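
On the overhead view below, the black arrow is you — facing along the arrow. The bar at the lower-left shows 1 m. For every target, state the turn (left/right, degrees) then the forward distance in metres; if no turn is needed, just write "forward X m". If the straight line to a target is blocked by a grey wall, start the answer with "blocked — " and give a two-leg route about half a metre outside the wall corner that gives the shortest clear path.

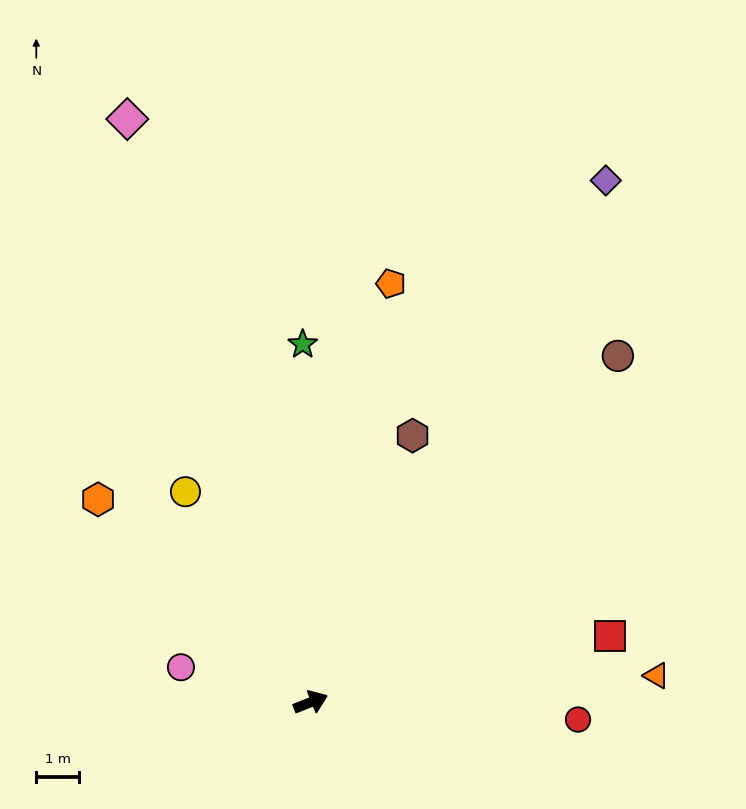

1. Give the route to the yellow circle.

turn left 99°, forward 5.8 m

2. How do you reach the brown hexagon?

turn left 47°, forward 6.7 m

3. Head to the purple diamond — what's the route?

turn left 39°, forward 14.1 m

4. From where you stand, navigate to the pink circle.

turn left 143°, forward 3.2 m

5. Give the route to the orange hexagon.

turn left 115°, forward 6.9 m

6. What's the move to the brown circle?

turn left 27°, forward 10.9 m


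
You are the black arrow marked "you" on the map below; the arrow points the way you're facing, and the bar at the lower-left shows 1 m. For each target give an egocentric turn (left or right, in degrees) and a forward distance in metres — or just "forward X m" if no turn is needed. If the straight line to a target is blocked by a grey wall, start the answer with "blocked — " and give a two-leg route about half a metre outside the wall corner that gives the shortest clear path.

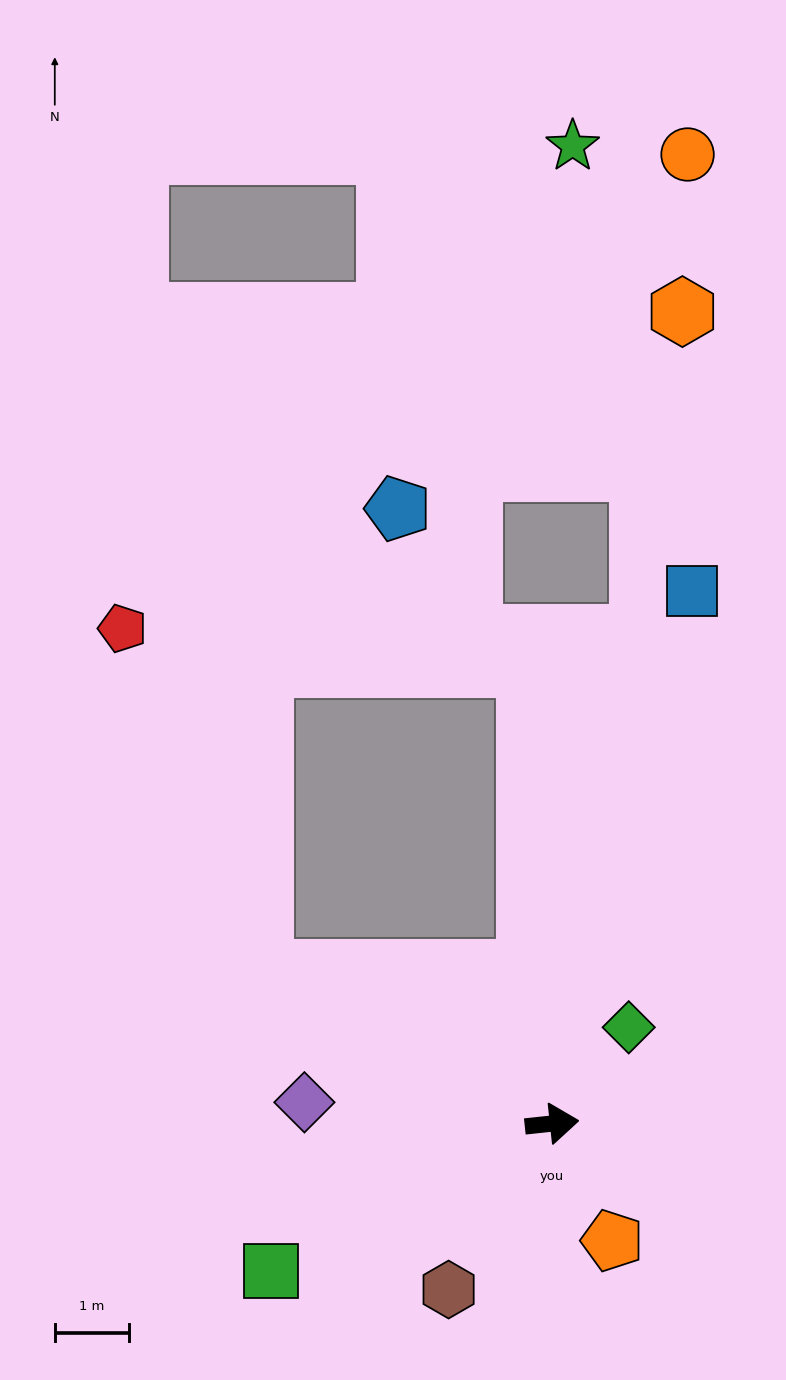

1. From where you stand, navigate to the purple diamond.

turn left 169°, forward 3.4 m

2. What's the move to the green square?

turn right 158°, forward 4.3 m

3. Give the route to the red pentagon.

blocked — turn left 146°, forward 4.4 m, then turn right 40°, forward 5.0 m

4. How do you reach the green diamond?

turn left 45°, forward 1.7 m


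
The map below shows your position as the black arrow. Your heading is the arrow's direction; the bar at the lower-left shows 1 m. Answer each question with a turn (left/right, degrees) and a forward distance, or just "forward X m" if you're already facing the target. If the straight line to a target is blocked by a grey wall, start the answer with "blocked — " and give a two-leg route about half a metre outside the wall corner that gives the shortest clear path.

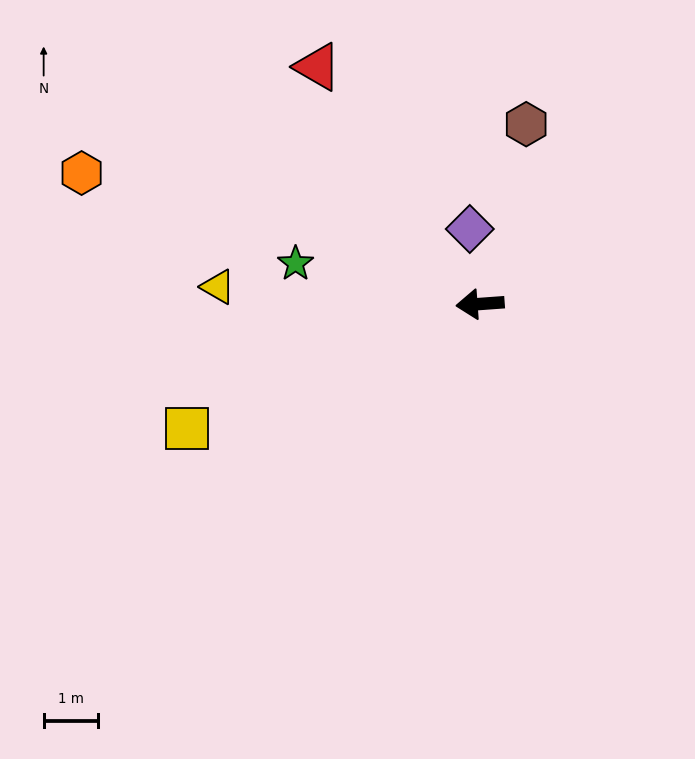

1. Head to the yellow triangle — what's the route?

turn right 8°, forward 4.8 m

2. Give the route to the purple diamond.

turn right 86°, forward 1.4 m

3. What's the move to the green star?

turn right 17°, forward 3.5 m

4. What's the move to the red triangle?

turn right 60°, forward 5.3 m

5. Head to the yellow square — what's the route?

turn left 19°, forward 5.8 m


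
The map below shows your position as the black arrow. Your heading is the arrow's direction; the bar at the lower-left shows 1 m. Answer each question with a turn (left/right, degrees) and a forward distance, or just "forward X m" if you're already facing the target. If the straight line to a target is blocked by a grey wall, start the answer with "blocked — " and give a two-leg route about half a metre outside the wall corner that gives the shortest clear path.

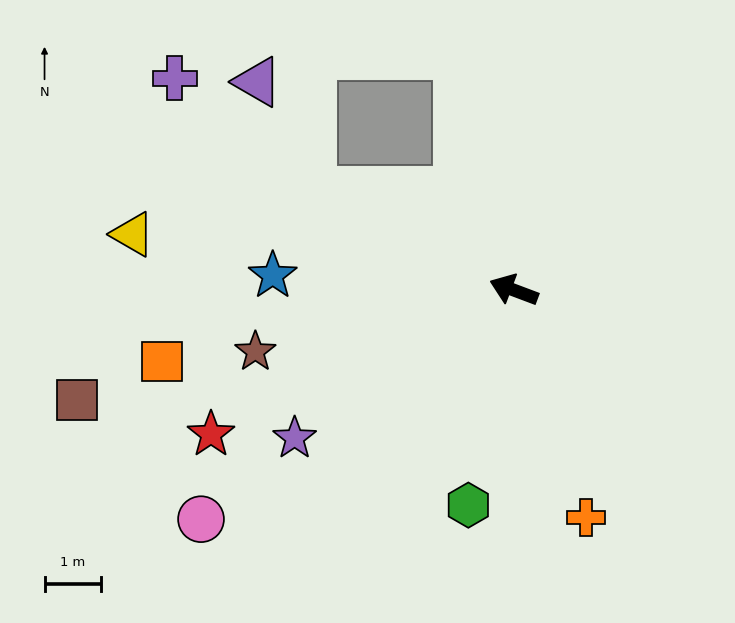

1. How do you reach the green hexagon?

turn left 99°, forward 3.9 m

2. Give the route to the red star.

turn left 46°, forward 5.9 m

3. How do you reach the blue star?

turn left 17°, forward 4.2 m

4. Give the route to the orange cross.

turn left 128°, forward 4.2 m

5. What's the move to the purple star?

turn left 55°, forward 4.6 m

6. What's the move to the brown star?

turn left 34°, forward 4.7 m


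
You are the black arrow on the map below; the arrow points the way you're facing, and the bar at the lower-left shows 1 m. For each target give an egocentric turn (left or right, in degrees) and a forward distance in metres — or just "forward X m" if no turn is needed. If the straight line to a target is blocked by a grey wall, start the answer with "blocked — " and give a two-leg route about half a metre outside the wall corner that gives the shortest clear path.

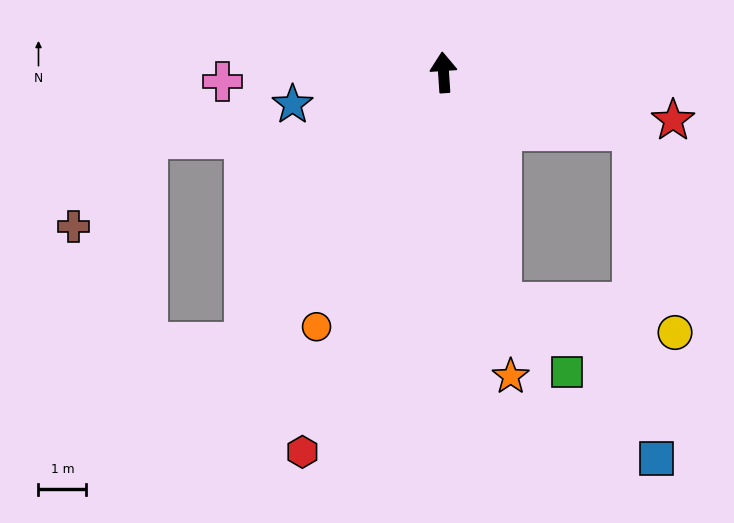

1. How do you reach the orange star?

turn right 171°, forward 6.5 m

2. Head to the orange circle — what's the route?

turn left 150°, forward 5.9 m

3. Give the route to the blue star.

turn left 98°, forward 3.2 m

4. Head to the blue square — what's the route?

blocked — turn right 111°, forward 4.1 m, then turn right 69°, forward 6.9 m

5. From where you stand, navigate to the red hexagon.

turn left 156°, forward 8.5 m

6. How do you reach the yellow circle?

blocked — turn right 111°, forward 4.1 m, then turn right 61°, forward 4.3 m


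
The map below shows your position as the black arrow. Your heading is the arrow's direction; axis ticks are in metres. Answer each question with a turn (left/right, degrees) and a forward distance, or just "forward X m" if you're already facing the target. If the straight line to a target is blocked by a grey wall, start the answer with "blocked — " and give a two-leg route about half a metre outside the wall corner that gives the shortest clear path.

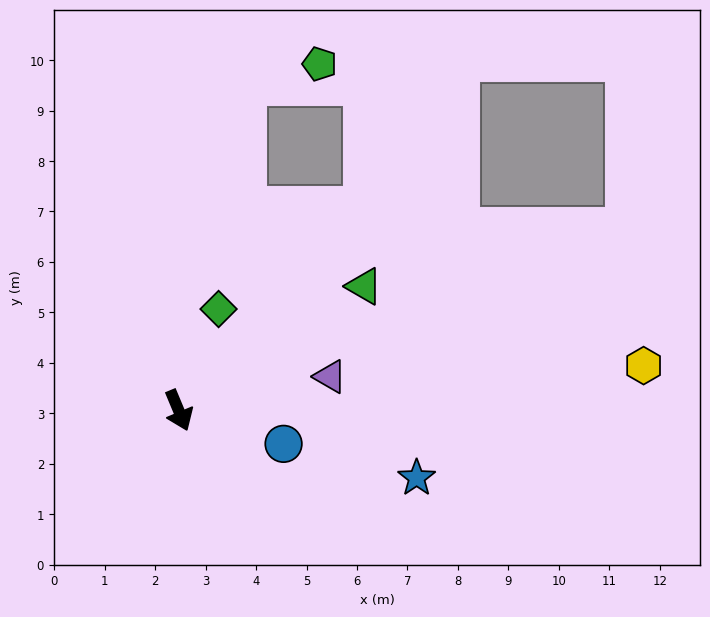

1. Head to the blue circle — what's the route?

turn left 50°, forward 2.2 m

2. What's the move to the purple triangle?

turn left 80°, forward 3.1 m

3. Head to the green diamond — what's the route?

turn left 136°, forward 2.2 m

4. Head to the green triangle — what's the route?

turn left 101°, forward 4.4 m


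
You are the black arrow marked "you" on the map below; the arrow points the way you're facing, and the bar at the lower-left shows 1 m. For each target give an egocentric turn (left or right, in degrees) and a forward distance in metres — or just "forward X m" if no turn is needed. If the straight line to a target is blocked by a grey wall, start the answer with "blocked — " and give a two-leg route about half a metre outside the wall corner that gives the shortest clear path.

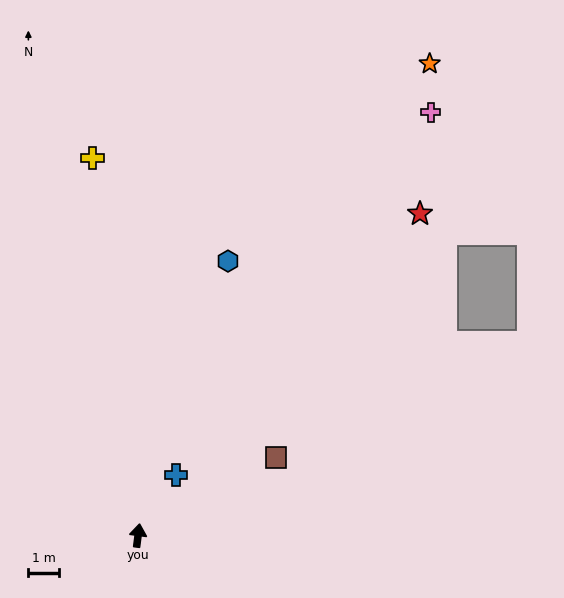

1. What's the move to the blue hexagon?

turn right 11°, forward 9.4 m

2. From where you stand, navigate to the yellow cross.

turn left 14°, forward 12.4 m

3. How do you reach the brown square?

turn right 53°, forward 5.2 m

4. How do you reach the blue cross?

turn right 25°, forward 2.3 m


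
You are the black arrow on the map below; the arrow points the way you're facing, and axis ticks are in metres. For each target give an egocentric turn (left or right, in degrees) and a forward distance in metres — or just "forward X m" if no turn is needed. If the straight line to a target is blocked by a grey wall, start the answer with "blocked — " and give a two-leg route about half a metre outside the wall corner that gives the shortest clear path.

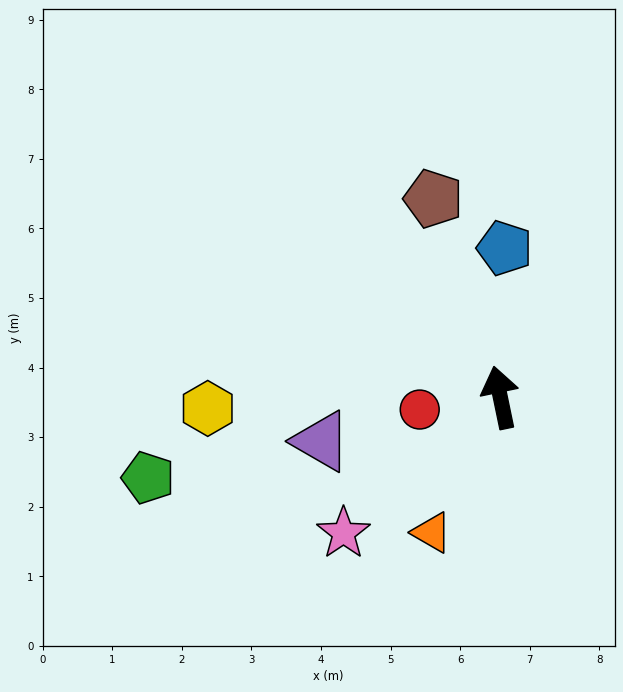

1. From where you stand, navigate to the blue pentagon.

turn right 13°, forward 2.1 m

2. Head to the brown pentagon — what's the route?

turn left 7°, forward 3.0 m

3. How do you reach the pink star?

turn left 119°, forward 3.0 m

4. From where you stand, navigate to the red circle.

turn left 87°, forward 1.2 m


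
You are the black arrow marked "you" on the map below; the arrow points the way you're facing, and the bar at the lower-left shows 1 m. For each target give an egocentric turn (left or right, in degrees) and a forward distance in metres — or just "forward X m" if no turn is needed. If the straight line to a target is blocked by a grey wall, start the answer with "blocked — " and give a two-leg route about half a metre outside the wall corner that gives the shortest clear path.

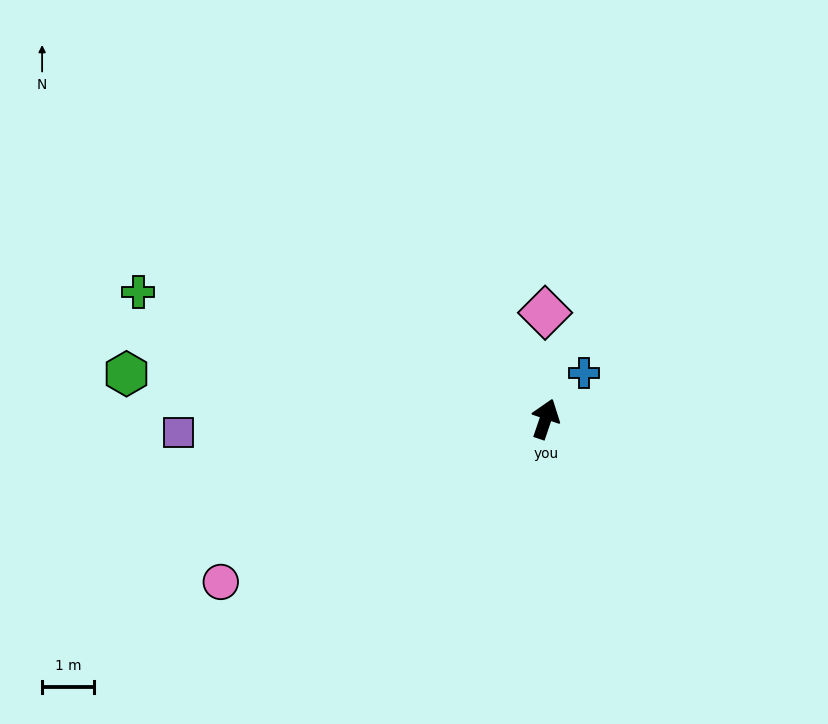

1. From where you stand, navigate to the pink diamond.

turn left 19°, forward 2.0 m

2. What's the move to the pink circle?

turn left 135°, forward 7.0 m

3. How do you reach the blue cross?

turn right 21°, forward 1.2 m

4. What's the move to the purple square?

turn left 111°, forward 7.1 m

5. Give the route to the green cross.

turn left 91°, forward 8.2 m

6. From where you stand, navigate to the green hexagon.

turn left 103°, forward 8.1 m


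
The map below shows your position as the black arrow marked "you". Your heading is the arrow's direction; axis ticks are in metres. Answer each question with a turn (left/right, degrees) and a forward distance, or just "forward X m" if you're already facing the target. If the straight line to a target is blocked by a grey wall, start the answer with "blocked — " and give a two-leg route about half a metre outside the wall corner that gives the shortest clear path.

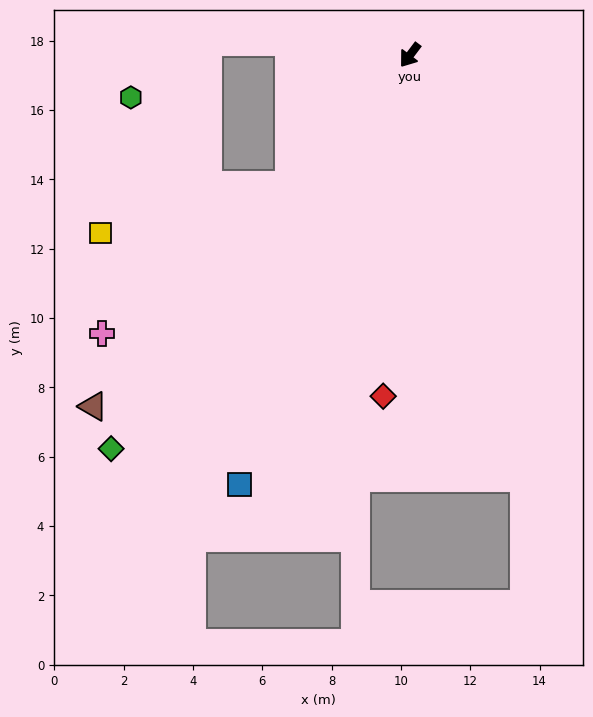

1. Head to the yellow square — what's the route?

blocked — turn right 6°, forward 5.1 m, then turn right 33°, forward 5.6 m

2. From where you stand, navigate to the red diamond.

turn left 32°, forward 9.9 m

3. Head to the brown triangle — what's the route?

turn right 5°, forward 13.6 m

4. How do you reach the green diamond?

forward 14.3 m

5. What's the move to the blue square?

turn left 15°, forward 13.3 m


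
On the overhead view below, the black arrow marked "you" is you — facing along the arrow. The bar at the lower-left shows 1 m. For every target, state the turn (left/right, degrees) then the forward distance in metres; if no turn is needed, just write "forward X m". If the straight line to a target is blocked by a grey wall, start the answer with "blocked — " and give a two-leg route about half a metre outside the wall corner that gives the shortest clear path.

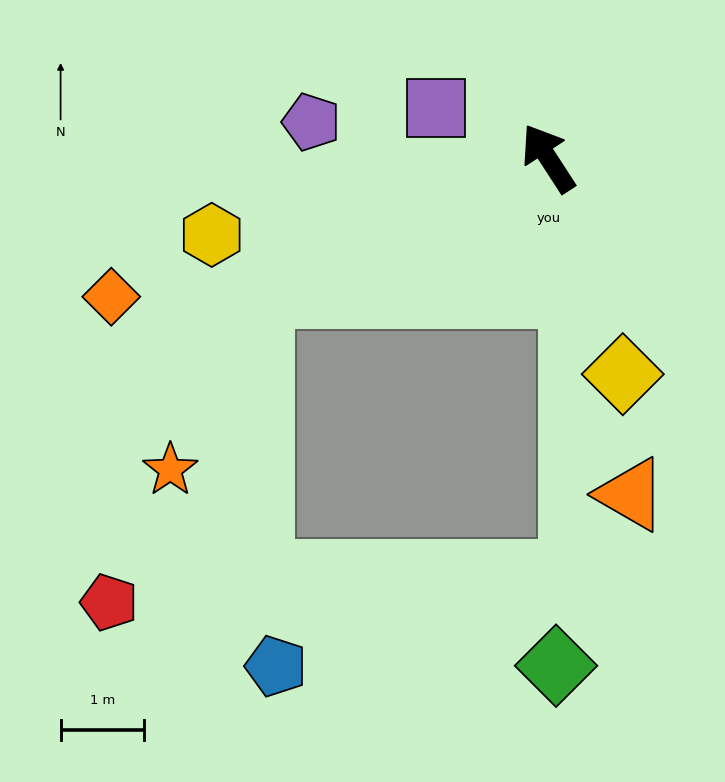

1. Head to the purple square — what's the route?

turn left 33°, forward 1.5 m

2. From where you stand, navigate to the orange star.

blocked — turn left 82°, forward 3.8 m, then turn left 39°, forward 2.4 m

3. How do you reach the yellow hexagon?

turn left 70°, forward 4.1 m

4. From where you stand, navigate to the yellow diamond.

turn left 166°, forward 2.7 m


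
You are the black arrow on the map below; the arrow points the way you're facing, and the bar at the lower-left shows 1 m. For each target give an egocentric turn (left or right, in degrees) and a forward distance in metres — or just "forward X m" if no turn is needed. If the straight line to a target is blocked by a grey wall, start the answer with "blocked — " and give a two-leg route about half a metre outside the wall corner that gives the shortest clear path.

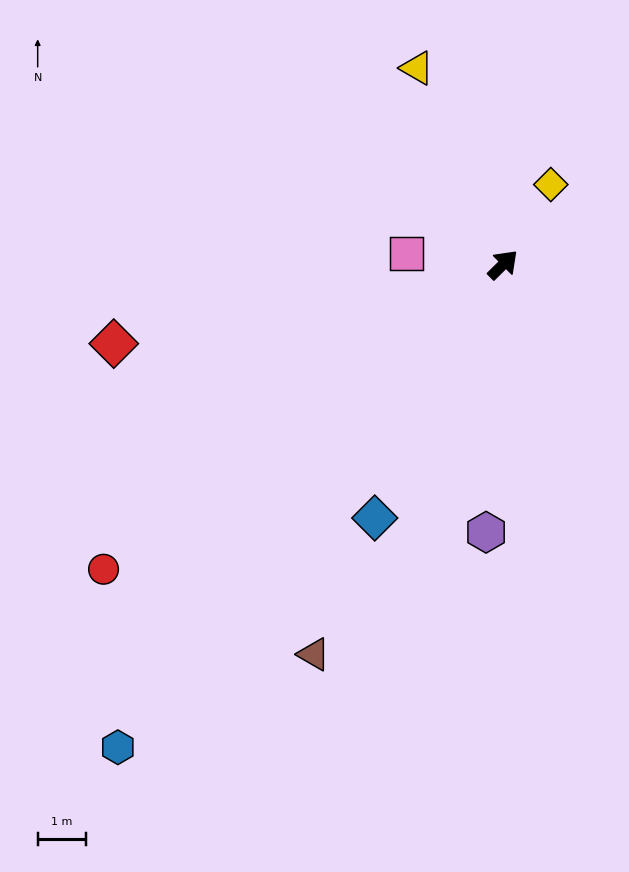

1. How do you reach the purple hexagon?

turn right 138°, forward 5.6 m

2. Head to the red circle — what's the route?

turn left 173°, forward 10.5 m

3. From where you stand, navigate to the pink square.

turn left 129°, forward 2.0 m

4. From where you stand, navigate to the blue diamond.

turn right 162°, forward 5.9 m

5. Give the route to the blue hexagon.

turn right 173°, forward 12.9 m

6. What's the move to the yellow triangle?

turn left 69°, forward 4.5 m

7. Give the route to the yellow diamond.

turn left 14°, forward 1.9 m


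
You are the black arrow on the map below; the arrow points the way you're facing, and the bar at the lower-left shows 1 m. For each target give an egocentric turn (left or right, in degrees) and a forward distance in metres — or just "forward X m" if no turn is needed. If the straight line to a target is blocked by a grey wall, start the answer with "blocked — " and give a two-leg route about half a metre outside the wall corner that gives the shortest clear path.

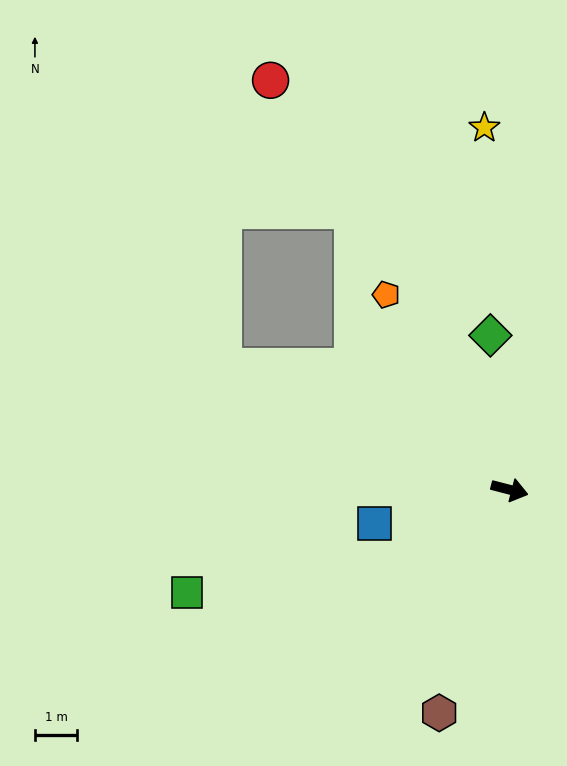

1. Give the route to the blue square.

turn right 151°, forward 3.3 m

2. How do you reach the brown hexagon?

turn right 93°, forward 5.5 m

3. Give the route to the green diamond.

turn left 112°, forward 3.7 m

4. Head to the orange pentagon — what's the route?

turn left 137°, forward 5.4 m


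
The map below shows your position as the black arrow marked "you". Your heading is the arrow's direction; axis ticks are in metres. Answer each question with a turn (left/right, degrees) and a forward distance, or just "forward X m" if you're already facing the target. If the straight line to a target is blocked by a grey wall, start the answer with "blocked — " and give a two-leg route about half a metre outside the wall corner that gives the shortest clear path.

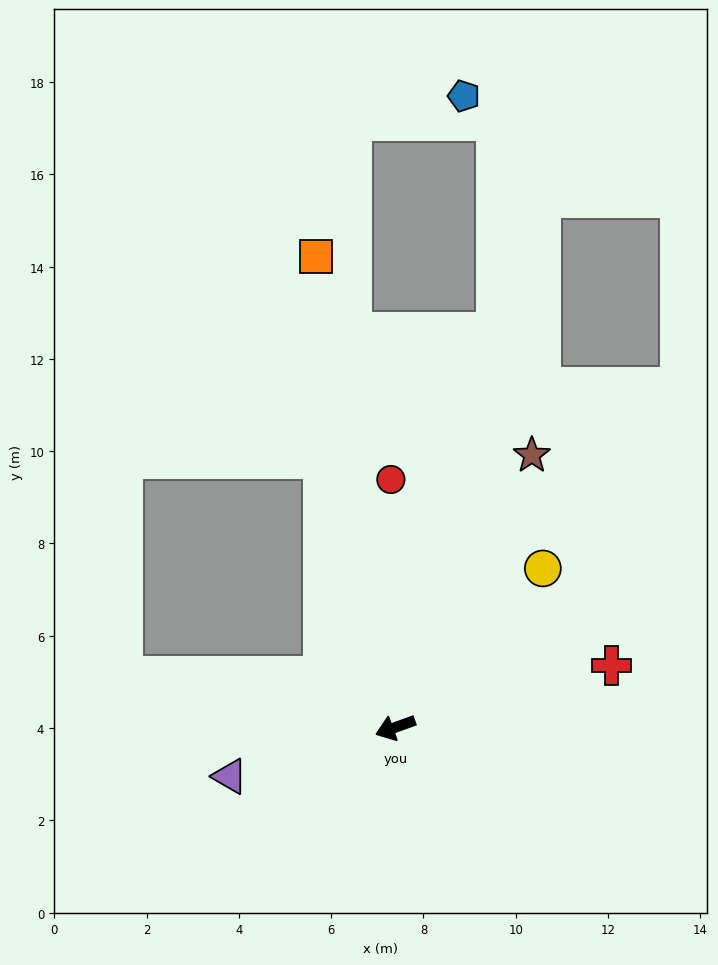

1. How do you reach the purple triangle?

turn right 3°, forward 3.7 m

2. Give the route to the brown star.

turn right 136°, forward 6.6 m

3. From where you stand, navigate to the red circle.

turn right 109°, forward 5.4 m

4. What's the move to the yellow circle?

turn right 153°, forward 4.7 m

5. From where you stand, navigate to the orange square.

turn right 100°, forward 10.3 m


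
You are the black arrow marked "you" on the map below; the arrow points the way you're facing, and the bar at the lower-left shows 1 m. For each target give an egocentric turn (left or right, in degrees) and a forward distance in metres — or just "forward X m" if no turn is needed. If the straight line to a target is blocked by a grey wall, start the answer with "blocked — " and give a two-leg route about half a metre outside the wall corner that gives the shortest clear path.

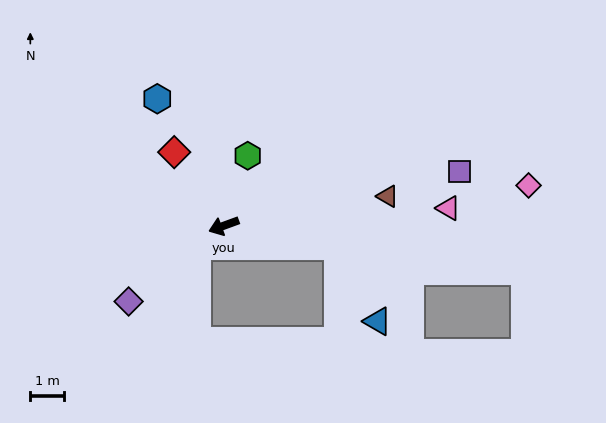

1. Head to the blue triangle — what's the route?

blocked — turn left 150°, forward 3.5 m, then turn right 52°, forward 2.5 m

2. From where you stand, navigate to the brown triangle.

turn left 170°, forward 5.0 m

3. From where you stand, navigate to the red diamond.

turn right 76°, forward 2.7 m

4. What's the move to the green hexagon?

turn right 129°, forward 2.2 m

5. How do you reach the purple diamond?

turn left 18°, forward 3.6 m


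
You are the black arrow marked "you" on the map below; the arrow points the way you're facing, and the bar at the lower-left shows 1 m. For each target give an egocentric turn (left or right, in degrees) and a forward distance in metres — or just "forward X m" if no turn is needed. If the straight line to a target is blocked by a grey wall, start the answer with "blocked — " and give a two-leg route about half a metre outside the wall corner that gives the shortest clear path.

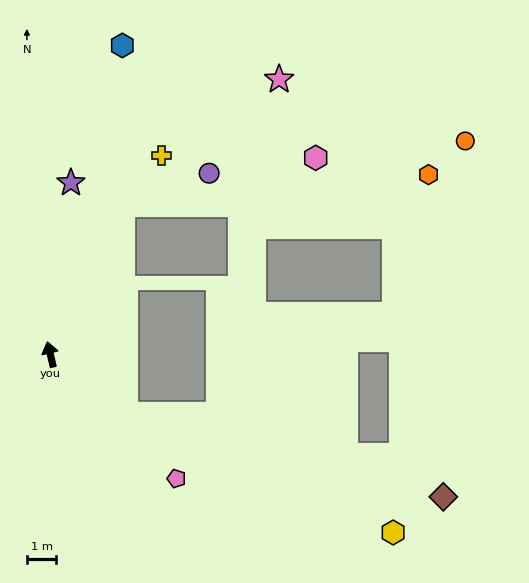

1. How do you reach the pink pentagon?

turn right 148°, forward 6.0 m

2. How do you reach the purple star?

turn right 20°, forward 5.9 m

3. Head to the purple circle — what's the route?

blocked — turn right 39°, forward 5.7 m, then turn right 45°, forward 3.1 m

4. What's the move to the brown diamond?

blocked — turn right 142°, forward 3.3 m, then turn left 24°, forward 11.1 m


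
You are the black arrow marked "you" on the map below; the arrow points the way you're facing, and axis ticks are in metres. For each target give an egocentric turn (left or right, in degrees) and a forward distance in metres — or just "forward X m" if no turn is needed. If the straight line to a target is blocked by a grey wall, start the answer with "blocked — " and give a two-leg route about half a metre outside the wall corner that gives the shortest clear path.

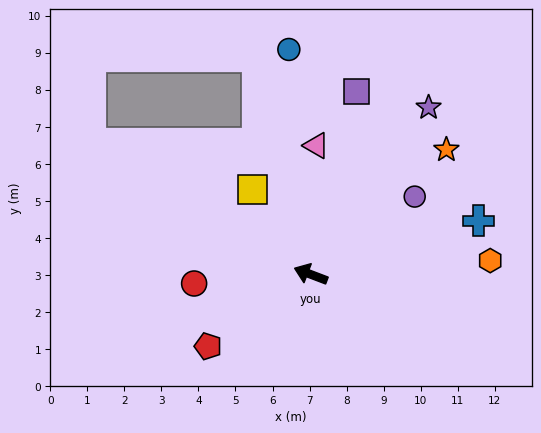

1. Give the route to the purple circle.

turn right 122°, forward 3.5 m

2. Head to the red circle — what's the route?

turn left 25°, forward 3.2 m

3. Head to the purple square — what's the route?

turn right 83°, forward 5.1 m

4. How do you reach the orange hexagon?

turn right 155°, forward 4.9 m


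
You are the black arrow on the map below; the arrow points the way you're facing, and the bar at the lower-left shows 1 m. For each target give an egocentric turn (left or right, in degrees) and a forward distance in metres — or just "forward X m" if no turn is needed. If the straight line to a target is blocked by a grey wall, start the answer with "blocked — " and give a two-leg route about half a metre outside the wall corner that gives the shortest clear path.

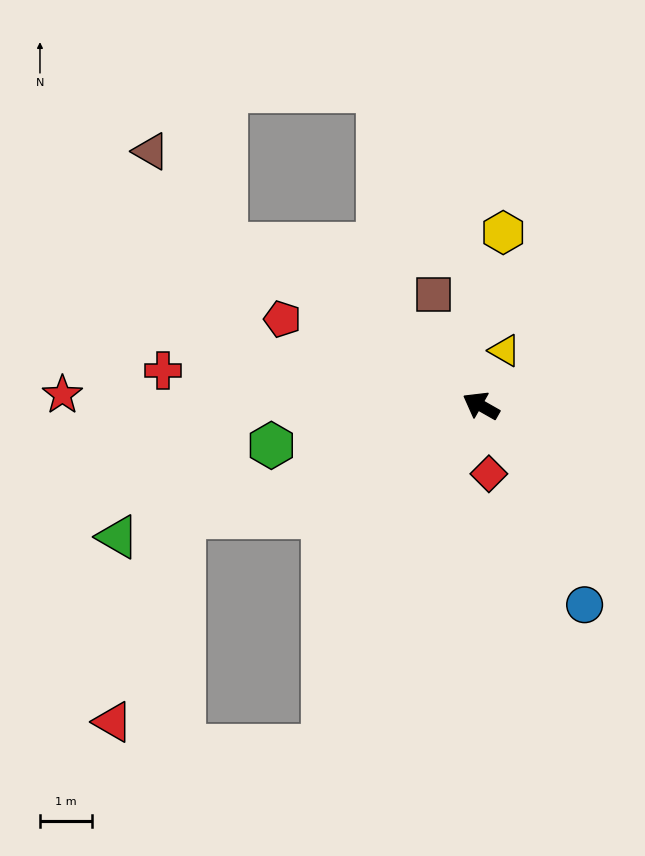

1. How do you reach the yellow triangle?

turn right 84°, forward 1.2 m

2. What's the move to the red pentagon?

turn left 6°, forward 4.2 m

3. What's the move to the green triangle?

turn left 49°, forward 7.5 m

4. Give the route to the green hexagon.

turn left 40°, forward 4.1 m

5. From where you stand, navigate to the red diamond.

turn left 126°, forward 1.3 m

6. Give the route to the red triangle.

blocked — turn left 50°, forward 6.1 m, then turn left 51°, forward 4.2 m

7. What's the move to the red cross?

turn left 23°, forward 6.2 m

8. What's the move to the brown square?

turn right 37°, forward 2.3 m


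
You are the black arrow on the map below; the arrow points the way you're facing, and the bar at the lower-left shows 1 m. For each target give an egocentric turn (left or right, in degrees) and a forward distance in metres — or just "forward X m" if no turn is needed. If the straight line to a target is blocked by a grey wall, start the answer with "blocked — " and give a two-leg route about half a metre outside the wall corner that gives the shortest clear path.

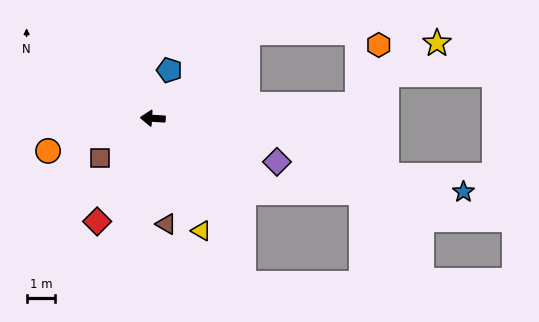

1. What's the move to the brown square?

turn left 40°, forward 2.3 m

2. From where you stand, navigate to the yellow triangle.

turn left 117°, forward 4.2 m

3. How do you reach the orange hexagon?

blocked — turn right 172°, forward 7.1 m, then turn left 65°, forward 2.2 m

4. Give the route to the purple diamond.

turn left 164°, forward 4.6 m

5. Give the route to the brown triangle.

turn left 101°, forward 3.7 m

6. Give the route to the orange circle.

turn left 21°, forward 3.8 m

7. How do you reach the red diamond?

turn left 65°, forward 4.1 m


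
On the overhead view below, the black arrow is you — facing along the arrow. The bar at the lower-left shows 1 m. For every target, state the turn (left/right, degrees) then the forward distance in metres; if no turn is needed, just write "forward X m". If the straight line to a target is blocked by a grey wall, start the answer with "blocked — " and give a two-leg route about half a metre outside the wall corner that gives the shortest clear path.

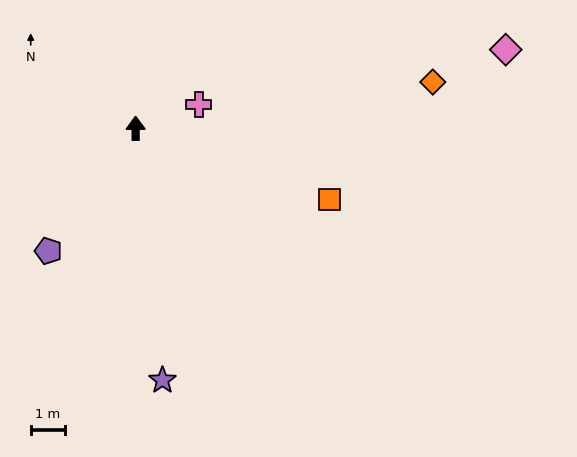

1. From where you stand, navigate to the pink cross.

turn right 70°, forward 2.0 m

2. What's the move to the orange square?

turn right 110°, forward 6.1 m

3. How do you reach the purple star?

turn right 174°, forward 7.5 m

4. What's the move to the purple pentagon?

turn left 144°, forward 4.4 m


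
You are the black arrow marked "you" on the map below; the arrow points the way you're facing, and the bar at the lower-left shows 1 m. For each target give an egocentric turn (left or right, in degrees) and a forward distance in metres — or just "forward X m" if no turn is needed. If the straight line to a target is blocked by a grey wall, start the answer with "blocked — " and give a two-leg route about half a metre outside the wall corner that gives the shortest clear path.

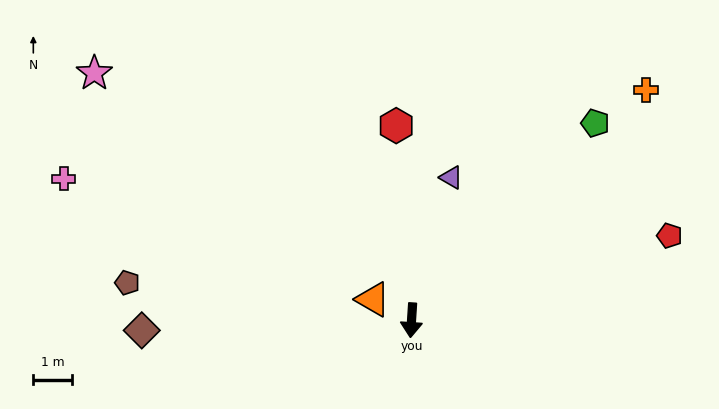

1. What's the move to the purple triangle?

turn left 168°, forward 3.8 m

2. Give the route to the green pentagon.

turn left 141°, forward 6.9 m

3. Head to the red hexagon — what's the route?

turn right 172°, forward 5.0 m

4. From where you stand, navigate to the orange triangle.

turn right 115°, forward 1.1 m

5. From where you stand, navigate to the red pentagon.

turn left 112°, forward 6.9 m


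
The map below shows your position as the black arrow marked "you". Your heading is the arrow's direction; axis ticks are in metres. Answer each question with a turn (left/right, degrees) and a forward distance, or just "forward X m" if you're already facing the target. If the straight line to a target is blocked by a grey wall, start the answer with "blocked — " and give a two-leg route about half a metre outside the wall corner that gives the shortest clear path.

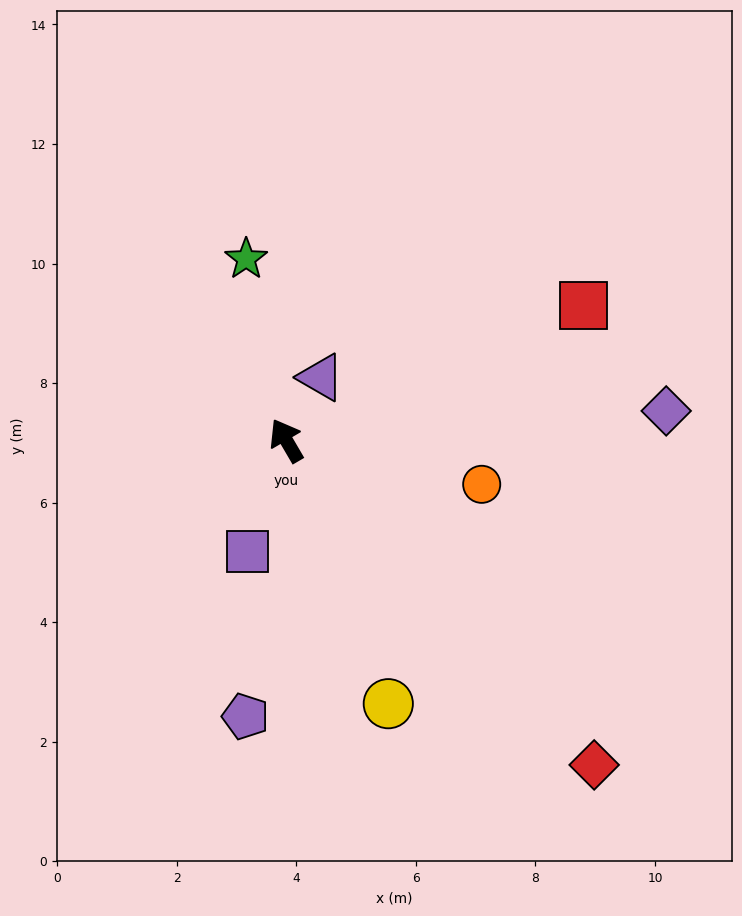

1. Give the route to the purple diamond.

turn right 116°, forward 6.4 m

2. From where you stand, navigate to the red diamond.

turn right 167°, forward 7.5 m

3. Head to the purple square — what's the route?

turn left 130°, forward 2.0 m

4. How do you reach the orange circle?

turn right 133°, forward 3.4 m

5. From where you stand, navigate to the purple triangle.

turn right 59°, forward 1.2 m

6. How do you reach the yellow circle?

turn left 171°, forward 4.7 m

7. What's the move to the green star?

turn right 18°, forward 3.1 m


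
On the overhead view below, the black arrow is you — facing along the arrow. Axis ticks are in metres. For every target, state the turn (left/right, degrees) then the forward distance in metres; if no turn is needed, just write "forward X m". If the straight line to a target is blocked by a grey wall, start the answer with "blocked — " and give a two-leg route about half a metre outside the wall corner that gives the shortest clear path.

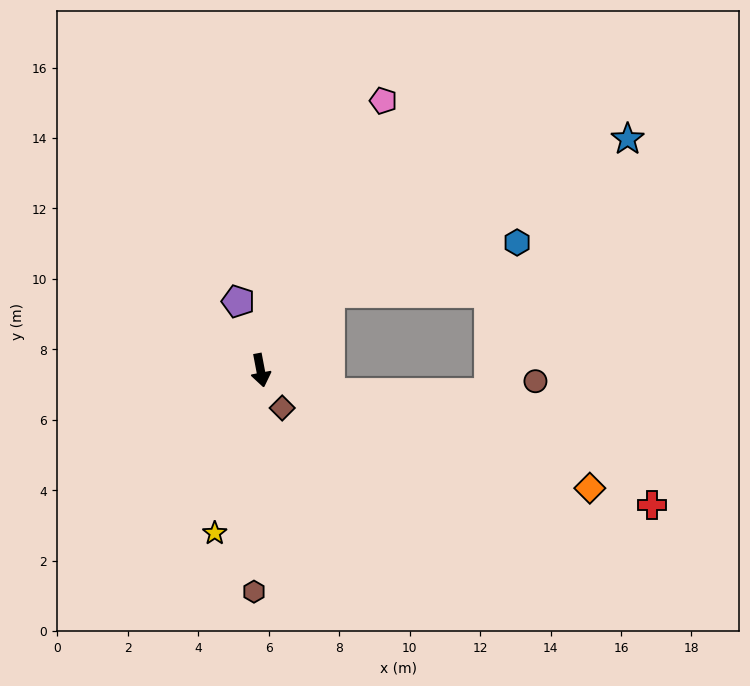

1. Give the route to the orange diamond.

turn left 60°, forward 9.9 m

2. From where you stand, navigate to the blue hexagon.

blocked — turn left 127°, forward 3.0 m, then turn right 33°, forward 5.5 m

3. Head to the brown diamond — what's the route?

turn left 19°, forward 1.2 m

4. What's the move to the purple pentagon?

turn right 173°, forward 2.1 m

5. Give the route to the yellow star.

turn right 26°, forward 4.8 m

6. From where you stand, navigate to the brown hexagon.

turn right 12°, forward 6.3 m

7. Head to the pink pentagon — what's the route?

turn left 145°, forward 8.4 m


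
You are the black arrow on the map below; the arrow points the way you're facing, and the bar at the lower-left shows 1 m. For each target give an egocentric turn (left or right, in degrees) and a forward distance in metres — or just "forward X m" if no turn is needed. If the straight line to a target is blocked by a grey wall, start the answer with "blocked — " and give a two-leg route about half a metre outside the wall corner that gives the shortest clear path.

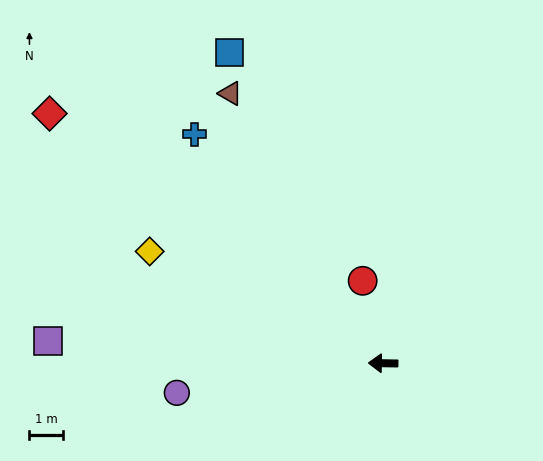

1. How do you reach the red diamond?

turn right 36°, forward 12.5 m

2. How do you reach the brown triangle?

turn right 59°, forward 9.3 m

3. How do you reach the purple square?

turn right 3°, forward 10.1 m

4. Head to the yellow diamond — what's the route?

turn right 25°, forward 7.7 m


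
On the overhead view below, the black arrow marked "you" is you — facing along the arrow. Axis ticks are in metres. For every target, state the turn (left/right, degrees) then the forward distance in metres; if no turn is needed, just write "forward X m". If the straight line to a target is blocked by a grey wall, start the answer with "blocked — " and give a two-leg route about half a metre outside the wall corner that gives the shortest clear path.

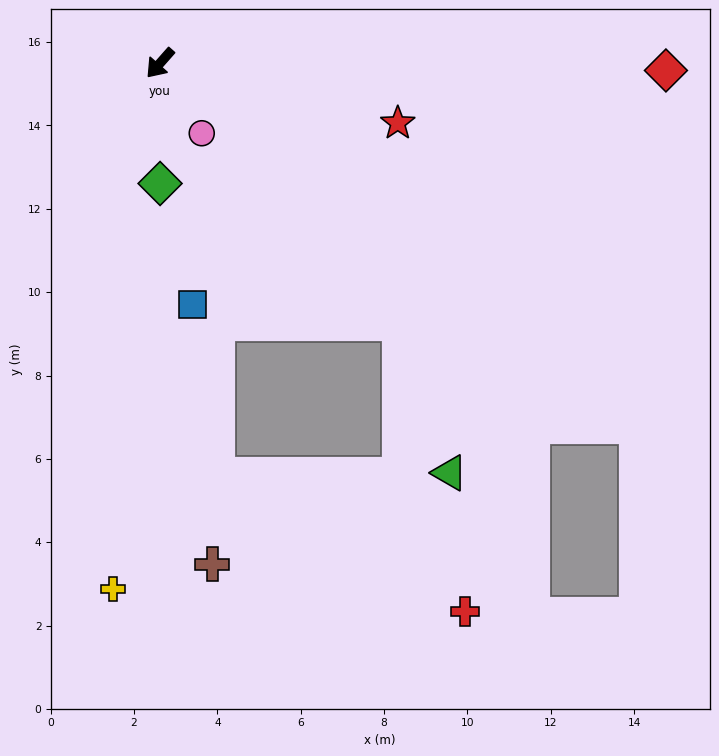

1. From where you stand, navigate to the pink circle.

turn left 72°, forward 2.0 m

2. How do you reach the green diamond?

turn left 41°, forward 2.9 m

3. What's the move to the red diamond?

turn left 131°, forward 12.1 m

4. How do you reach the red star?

turn left 117°, forward 5.9 m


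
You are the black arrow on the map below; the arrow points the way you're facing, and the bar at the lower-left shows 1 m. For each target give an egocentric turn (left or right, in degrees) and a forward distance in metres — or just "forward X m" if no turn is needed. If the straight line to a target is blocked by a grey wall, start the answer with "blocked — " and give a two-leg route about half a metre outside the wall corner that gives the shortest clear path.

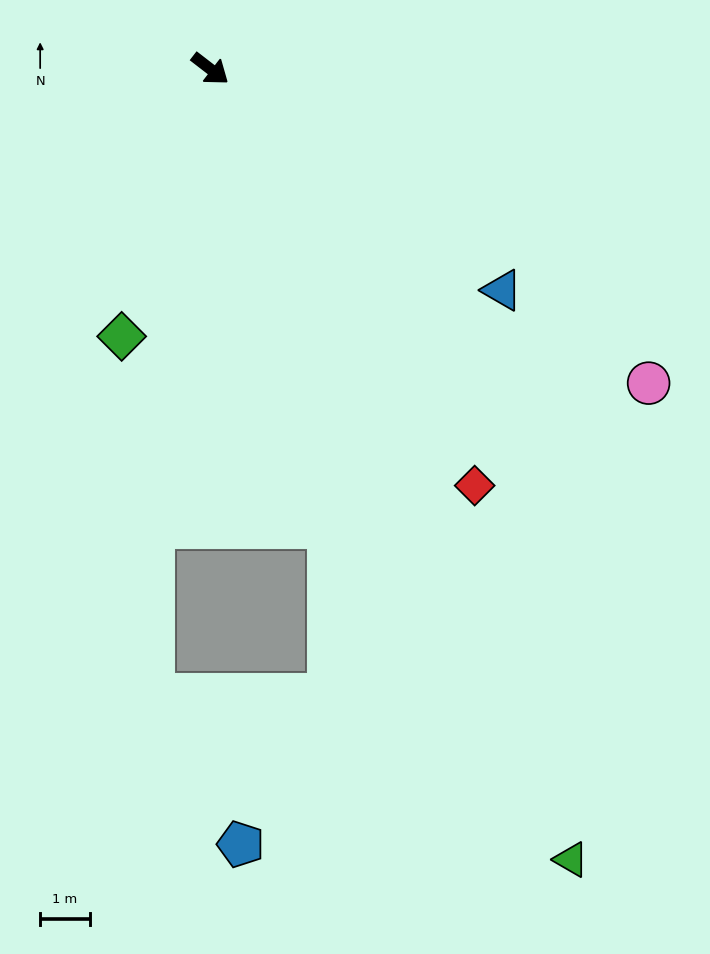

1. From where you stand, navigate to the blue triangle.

forward 7.4 m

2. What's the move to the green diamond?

turn right 71°, forward 5.7 m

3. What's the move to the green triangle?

turn right 28°, forward 17.5 m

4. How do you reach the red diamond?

turn right 20°, forward 10.0 m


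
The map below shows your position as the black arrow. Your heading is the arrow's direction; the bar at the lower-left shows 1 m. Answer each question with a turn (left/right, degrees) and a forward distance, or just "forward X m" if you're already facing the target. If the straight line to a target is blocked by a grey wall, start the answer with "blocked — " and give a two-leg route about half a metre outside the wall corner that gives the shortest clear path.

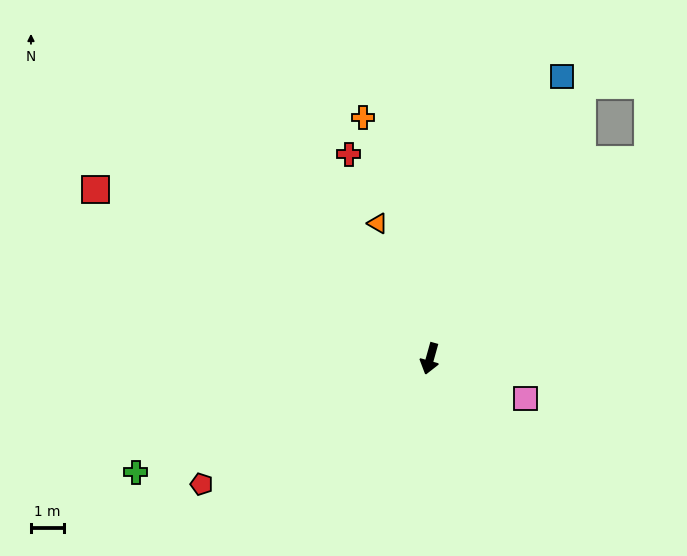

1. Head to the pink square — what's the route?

turn left 83°, forward 3.1 m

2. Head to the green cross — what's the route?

turn right 53°, forward 9.4 m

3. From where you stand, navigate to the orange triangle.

turn right 143°, forward 4.3 m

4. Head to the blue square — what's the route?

turn left 170°, forward 9.3 m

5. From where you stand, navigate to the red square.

turn right 101°, forward 11.2 m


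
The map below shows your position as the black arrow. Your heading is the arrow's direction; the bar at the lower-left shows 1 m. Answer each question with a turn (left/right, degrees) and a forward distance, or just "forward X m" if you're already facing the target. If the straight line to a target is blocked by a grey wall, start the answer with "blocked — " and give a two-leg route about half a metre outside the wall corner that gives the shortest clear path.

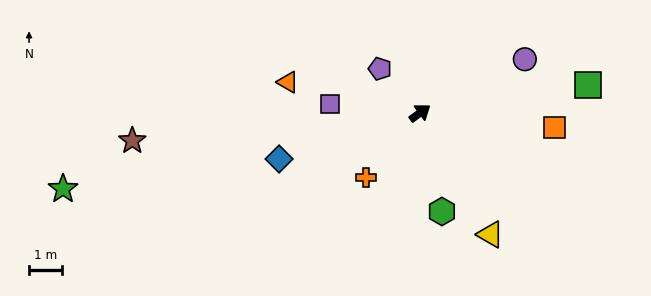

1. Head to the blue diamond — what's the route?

turn left 162°, forward 4.6 m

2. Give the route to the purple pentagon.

turn left 96°, forward 1.8 m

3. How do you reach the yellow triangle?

turn right 96°, forward 4.3 m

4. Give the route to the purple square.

turn left 138°, forward 2.8 m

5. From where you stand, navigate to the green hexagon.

turn right 114°, forward 3.1 m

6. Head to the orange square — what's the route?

turn right 42°, forward 4.2 m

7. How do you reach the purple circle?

turn right 9°, forward 3.6 m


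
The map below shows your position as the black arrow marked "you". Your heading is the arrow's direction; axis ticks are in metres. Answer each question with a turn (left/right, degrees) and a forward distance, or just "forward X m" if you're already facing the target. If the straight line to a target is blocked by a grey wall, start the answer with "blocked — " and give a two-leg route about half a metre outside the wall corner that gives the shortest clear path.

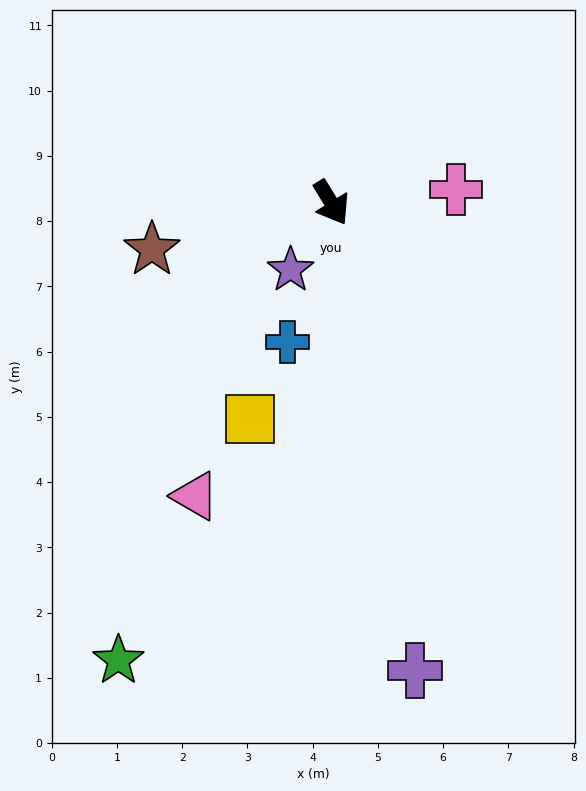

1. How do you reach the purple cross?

turn right 21°, forward 7.3 m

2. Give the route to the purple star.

turn right 63°, forward 1.2 m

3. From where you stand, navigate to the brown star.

turn right 107°, forward 2.8 m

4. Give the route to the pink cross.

turn left 65°, forward 1.9 m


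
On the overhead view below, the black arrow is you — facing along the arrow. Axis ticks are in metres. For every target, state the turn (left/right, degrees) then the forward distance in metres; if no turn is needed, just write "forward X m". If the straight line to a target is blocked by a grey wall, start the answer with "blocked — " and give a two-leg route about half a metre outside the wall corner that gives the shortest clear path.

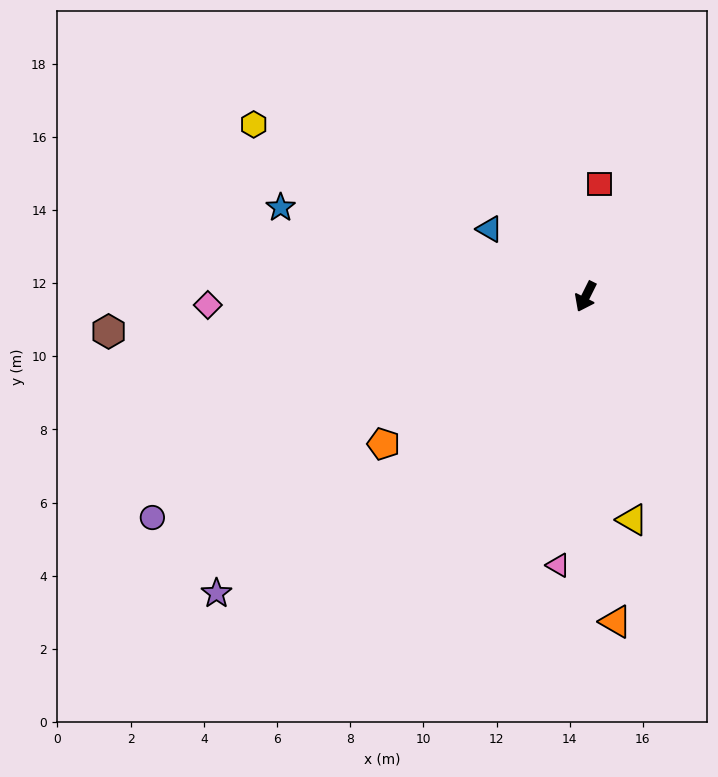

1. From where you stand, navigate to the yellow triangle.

turn left 38°, forward 6.2 m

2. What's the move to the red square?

turn right 160°, forward 3.1 m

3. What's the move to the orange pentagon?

turn right 27°, forward 6.8 m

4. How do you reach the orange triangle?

turn left 32°, forward 8.9 m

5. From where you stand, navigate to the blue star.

turn right 80°, forward 8.7 m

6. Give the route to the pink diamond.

turn right 62°, forward 10.3 m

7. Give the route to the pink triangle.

turn left 21°, forward 7.4 m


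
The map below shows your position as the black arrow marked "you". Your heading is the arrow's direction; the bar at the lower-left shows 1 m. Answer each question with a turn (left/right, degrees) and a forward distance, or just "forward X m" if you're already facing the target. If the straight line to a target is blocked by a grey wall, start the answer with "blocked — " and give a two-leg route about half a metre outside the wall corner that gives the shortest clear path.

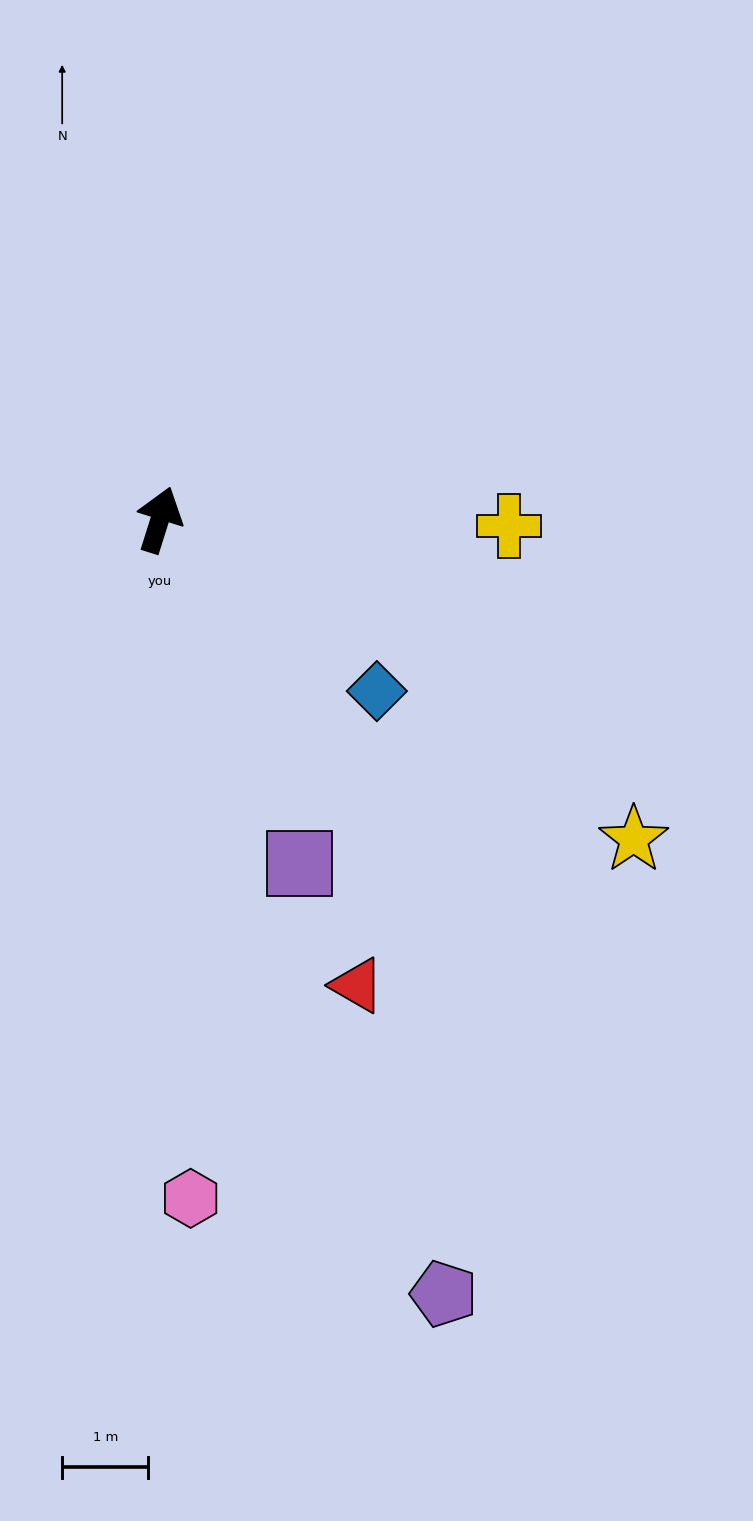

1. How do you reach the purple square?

turn right 140°, forward 4.3 m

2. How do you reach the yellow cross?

turn right 74°, forward 4.0 m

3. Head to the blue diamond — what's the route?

turn right 111°, forward 3.2 m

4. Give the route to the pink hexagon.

turn right 160°, forward 7.9 m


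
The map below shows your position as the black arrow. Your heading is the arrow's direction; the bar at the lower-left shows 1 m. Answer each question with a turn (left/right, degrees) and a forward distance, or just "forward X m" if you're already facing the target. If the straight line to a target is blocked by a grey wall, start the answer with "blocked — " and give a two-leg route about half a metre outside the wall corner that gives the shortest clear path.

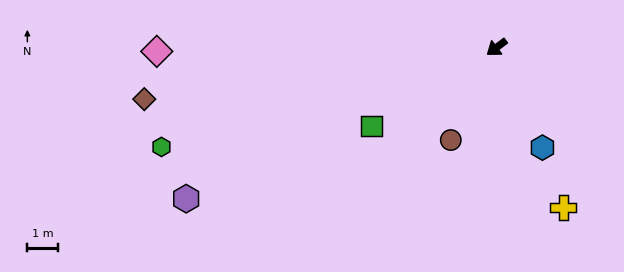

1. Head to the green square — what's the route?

turn right 5°, forward 4.8 m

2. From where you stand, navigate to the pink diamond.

turn right 36°, forward 11.1 m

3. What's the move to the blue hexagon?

turn left 78°, forward 3.6 m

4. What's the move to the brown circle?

turn left 27°, forward 3.4 m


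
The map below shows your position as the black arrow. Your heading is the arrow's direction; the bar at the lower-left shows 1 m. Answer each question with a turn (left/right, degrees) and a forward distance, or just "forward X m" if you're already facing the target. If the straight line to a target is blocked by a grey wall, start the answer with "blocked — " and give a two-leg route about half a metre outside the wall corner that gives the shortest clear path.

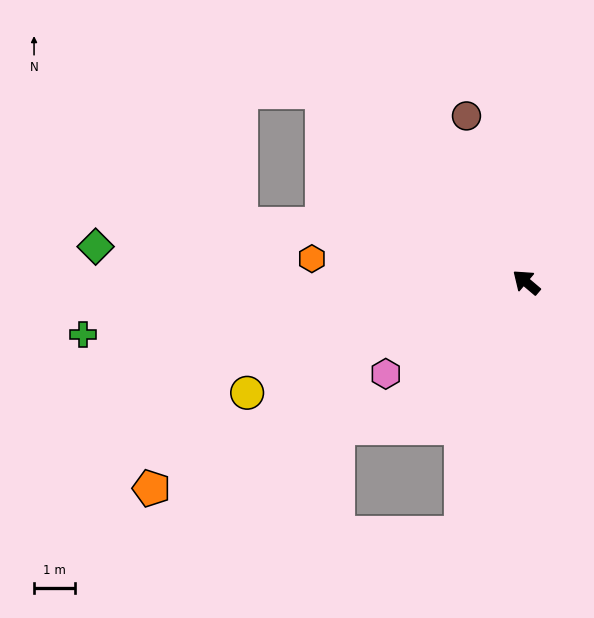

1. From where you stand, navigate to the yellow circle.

turn left 62°, forward 7.3 m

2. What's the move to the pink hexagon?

turn left 73°, forward 4.1 m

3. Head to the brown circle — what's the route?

turn right 30°, forward 4.3 m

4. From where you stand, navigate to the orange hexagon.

turn left 34°, forward 5.3 m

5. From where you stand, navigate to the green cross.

turn left 47°, forward 10.9 m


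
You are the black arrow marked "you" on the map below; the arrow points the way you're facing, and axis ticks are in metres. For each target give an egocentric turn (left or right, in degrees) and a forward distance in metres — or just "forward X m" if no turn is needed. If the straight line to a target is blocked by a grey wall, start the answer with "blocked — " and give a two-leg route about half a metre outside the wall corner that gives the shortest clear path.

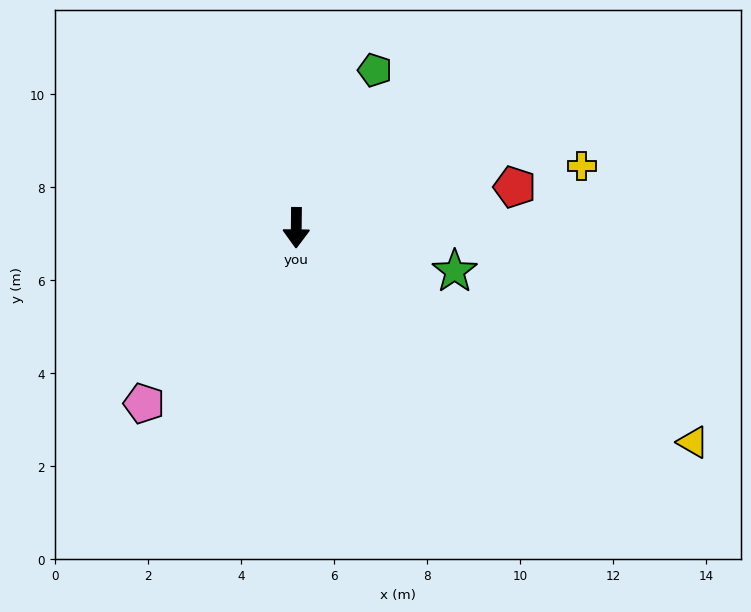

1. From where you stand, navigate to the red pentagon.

turn left 101°, forward 4.8 m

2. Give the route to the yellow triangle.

turn left 62°, forward 9.7 m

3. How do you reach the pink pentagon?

turn right 40°, forward 5.0 m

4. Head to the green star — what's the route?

turn left 75°, forward 3.5 m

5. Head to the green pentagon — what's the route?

turn left 154°, forward 3.8 m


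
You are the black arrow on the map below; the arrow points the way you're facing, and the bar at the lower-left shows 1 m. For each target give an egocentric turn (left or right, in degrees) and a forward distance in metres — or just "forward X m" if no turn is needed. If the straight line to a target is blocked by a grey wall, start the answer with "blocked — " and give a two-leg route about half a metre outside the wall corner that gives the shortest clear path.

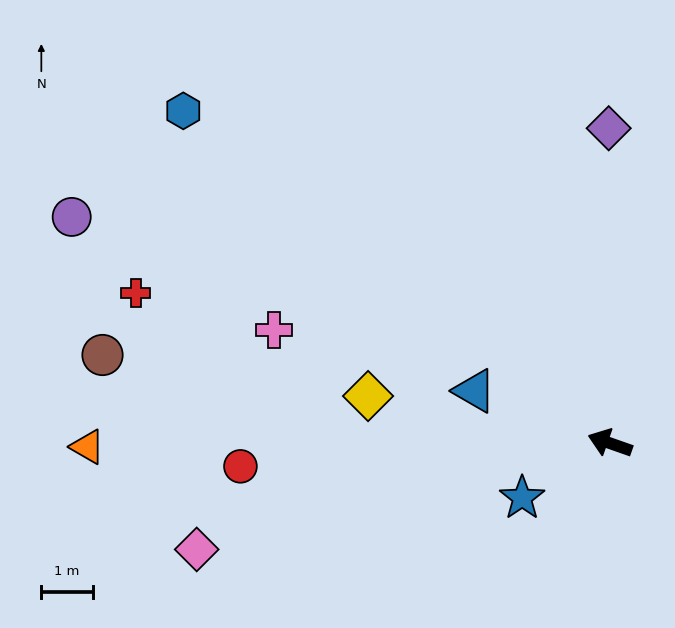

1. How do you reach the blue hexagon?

turn right 19°, forward 10.5 m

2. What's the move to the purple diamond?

turn right 70°, forward 6.1 m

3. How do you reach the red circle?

turn left 23°, forward 7.2 m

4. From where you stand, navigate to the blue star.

turn left 51°, forward 2.0 m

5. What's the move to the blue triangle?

forward 2.8 m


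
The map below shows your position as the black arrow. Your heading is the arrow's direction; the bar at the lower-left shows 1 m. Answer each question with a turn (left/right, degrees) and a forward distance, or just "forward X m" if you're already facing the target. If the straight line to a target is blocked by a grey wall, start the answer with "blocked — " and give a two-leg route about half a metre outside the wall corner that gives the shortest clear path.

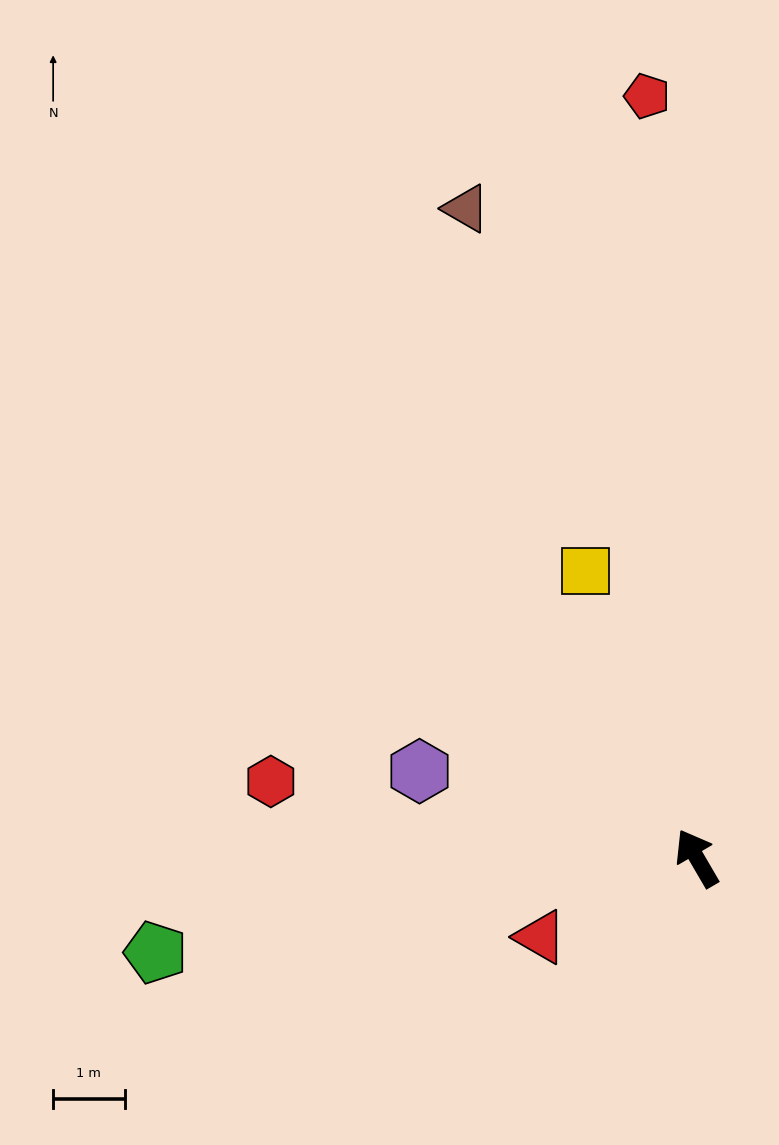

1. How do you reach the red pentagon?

turn right 26°, forward 10.7 m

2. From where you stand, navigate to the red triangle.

turn left 87°, forward 2.5 m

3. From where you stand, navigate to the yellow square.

turn right 9°, forward 4.3 m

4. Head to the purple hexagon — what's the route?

turn left 42°, forward 4.1 m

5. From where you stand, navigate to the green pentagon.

turn left 70°, forward 7.7 m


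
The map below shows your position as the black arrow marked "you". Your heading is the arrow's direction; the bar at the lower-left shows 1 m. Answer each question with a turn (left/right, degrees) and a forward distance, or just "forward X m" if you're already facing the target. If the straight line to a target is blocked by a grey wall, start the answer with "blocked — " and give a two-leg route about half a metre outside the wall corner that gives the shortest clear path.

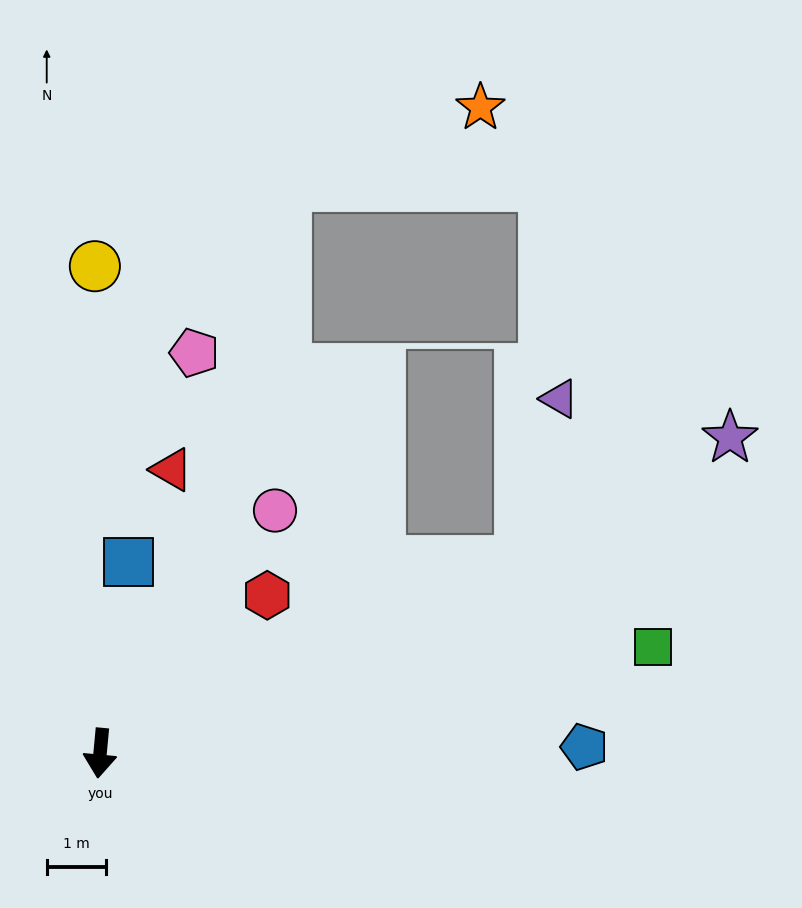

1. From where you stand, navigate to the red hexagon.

turn left 139°, forward 3.9 m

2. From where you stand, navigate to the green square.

turn left 106°, forward 9.5 m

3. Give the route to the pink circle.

turn left 150°, forward 5.0 m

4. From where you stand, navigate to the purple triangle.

blocked — turn left 120°, forward 7.8 m, then turn left 52°, forward 2.8 m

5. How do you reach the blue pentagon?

turn left 96°, forward 8.1 m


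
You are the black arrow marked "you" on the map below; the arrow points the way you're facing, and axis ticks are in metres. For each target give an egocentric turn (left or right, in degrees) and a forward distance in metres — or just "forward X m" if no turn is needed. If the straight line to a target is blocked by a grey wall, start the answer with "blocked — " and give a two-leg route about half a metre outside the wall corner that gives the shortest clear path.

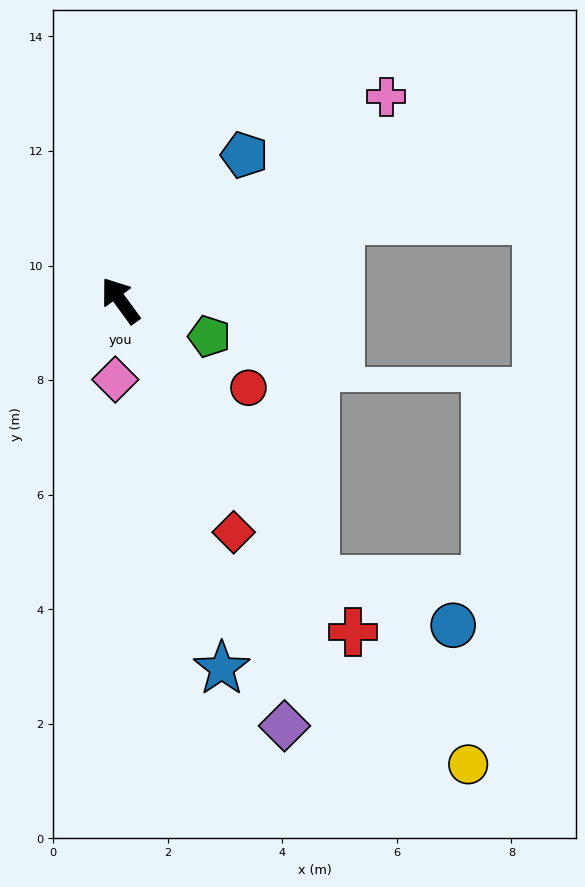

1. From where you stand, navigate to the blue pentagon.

turn right 76°, forward 3.3 m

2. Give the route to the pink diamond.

turn left 140°, forward 1.4 m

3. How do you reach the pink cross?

turn right 89°, forward 5.8 m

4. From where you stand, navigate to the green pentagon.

turn right 148°, forward 1.7 m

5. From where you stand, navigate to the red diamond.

turn left 170°, forward 4.5 m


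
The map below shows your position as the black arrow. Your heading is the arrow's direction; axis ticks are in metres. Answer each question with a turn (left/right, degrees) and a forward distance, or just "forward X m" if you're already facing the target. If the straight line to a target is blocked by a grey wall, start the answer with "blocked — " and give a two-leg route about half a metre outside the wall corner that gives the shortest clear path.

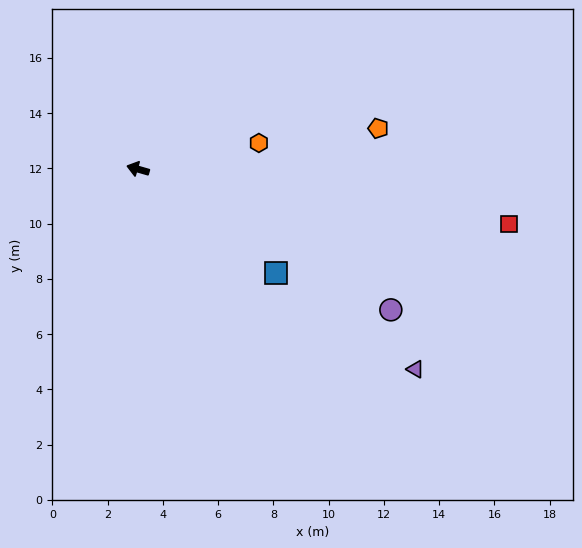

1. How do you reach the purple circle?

turn left 167°, forward 10.5 m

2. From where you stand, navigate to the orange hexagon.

turn right 152°, forward 4.5 m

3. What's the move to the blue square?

turn left 159°, forward 6.3 m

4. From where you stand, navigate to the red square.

turn right 172°, forward 13.6 m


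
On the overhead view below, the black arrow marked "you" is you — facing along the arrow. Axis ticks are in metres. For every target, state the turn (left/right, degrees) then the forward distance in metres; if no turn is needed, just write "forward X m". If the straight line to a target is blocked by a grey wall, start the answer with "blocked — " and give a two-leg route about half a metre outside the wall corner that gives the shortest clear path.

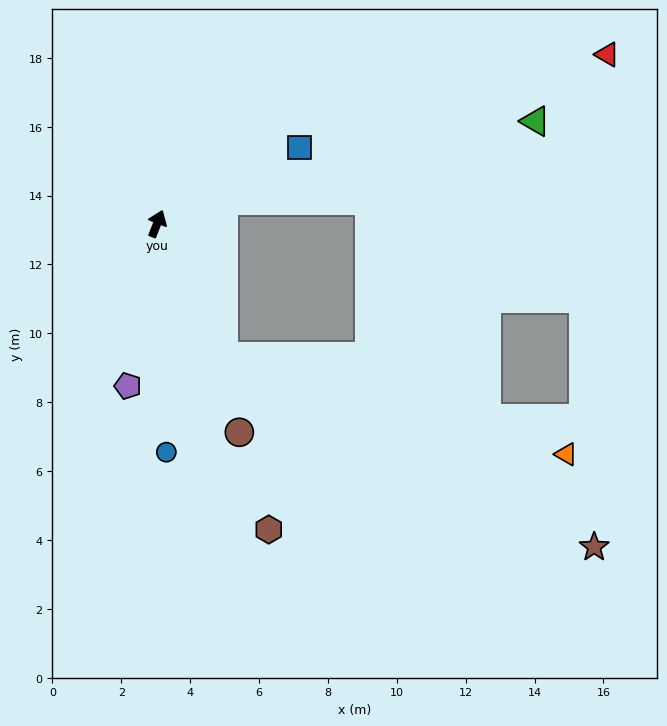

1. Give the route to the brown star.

blocked — turn right 132°, forward 4.3 m, then turn left 36°, forward 12.1 m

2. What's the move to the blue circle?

turn right 156°, forward 6.6 m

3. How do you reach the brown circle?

turn right 137°, forward 6.5 m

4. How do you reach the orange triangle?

blocked — turn right 132°, forward 4.3 m, then turn left 48°, forward 10.4 m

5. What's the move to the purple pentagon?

turn right 169°, forward 4.8 m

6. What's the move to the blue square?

turn right 41°, forward 4.7 m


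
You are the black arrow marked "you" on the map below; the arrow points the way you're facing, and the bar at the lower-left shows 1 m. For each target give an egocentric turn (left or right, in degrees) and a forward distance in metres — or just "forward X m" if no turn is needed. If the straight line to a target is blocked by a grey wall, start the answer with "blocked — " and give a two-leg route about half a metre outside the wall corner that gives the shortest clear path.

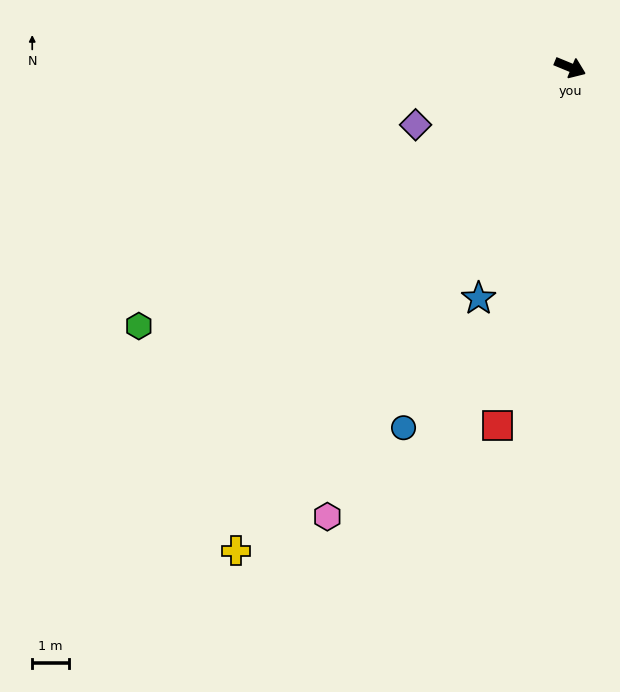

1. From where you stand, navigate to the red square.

turn right 79°, forward 10.0 m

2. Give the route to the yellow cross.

turn right 102°, forward 16.0 m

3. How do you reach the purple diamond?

turn right 137°, forward 4.5 m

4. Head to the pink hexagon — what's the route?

turn right 96°, forward 13.9 m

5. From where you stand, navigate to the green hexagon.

turn right 127°, forward 13.7 m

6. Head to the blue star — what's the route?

turn right 89°, forward 6.8 m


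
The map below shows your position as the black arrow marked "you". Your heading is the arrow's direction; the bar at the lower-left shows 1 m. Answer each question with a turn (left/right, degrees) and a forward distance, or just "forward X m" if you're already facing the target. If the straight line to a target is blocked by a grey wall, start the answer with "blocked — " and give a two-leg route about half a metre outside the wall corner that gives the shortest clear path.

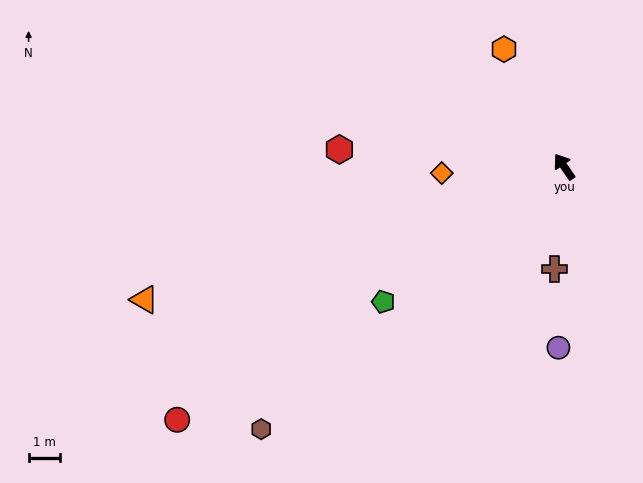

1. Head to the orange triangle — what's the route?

turn left 73°, forward 13.9 m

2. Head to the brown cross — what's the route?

turn left 140°, forward 3.2 m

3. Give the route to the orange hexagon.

turn right 7°, forward 4.2 m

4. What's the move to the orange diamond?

turn left 59°, forward 3.9 m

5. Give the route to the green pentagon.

turn left 92°, forward 7.1 m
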